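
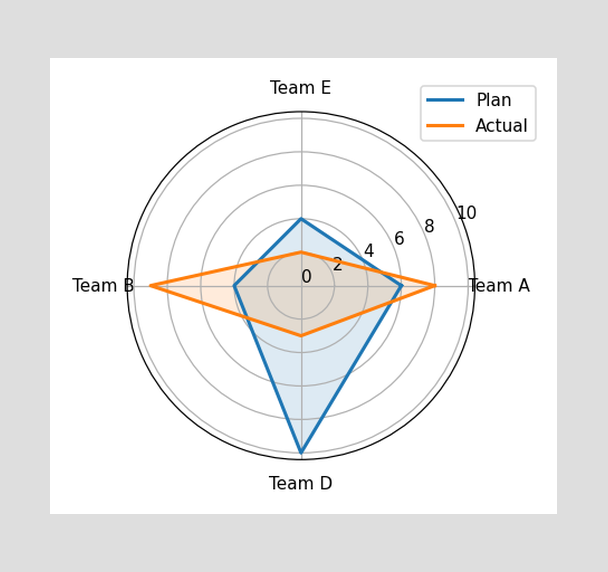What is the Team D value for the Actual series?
On the Team D axis, Actual reaches 3.

3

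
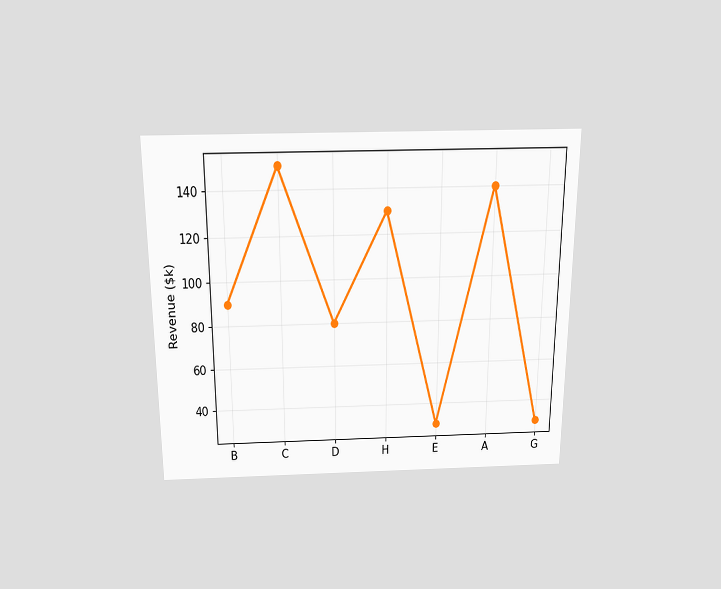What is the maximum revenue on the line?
$150k

The chart is viewed slightly from above. The highest point is at C, and reading across to the y-axis gives $150k.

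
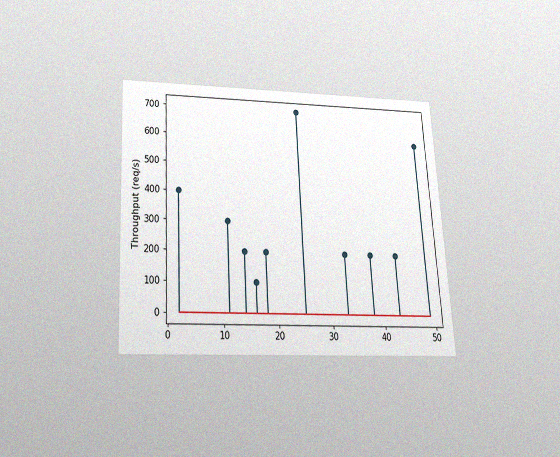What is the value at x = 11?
300req/s

The chart is tilted about 3° counter-clockwise and viewed slightly from below, with some photo noise. The stem at x=11 reaches 300req/s.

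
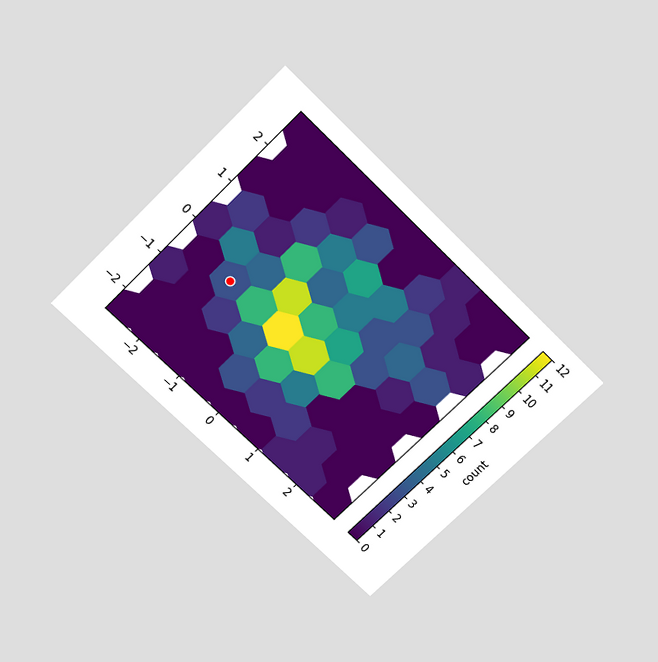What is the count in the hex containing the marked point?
The chart is tilted about 45° clockwise and viewed slightly from above. The marked hex reads 3 on the colorbar.

3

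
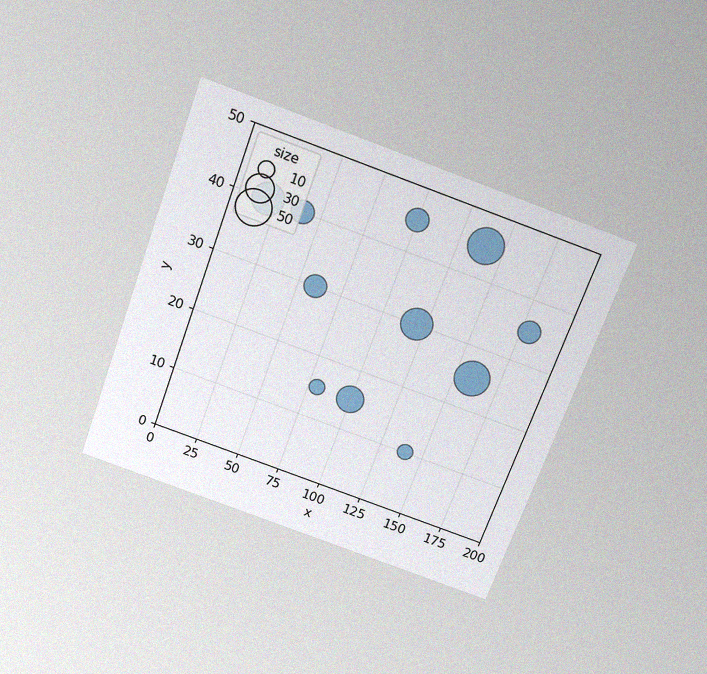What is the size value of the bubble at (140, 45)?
50

The chart is tilted about 20° clockwise and viewed slightly from above, with some photo noise. Matching the bubble at (140, 45) against the size legend gives 50.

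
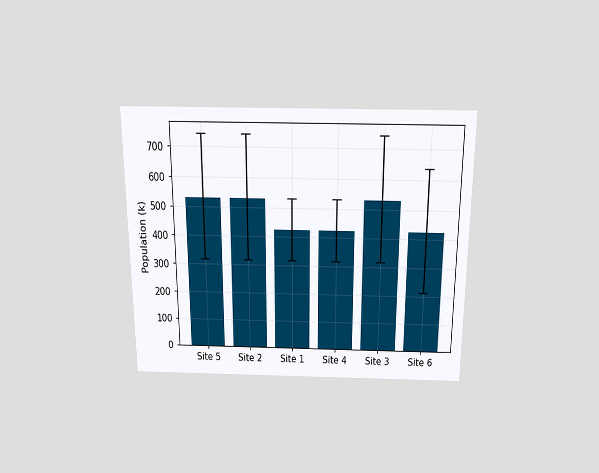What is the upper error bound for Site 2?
The chart is viewed slightly from above. The Site 2 bar's upper whisker reaches 742k.

742k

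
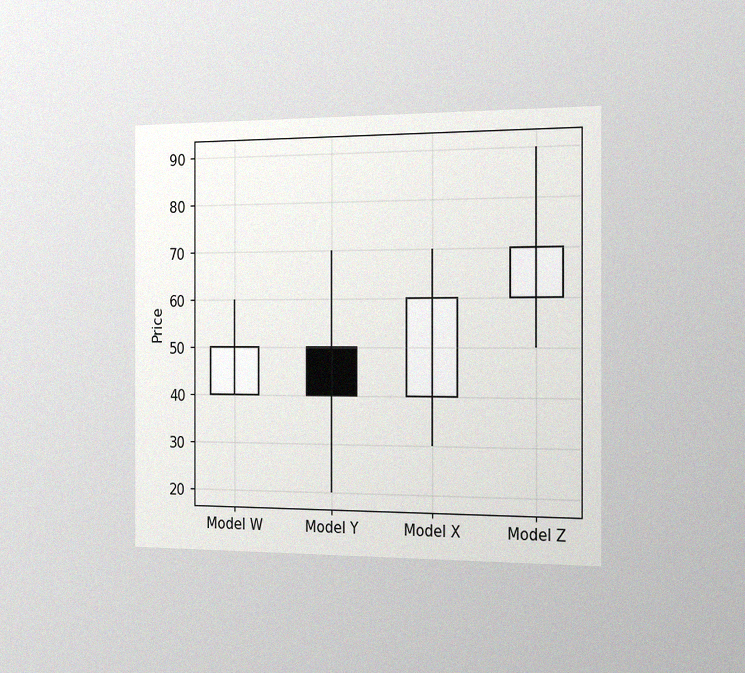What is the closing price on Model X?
60

The chart is viewed slightly from the right, with some photo noise. The Model X candle closes at 60.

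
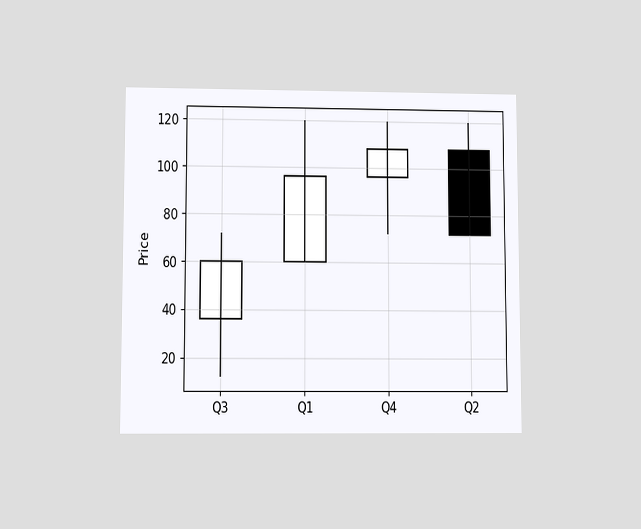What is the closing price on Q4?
108

The chart is viewed at a slight angle. The Q4 candle closes at 108.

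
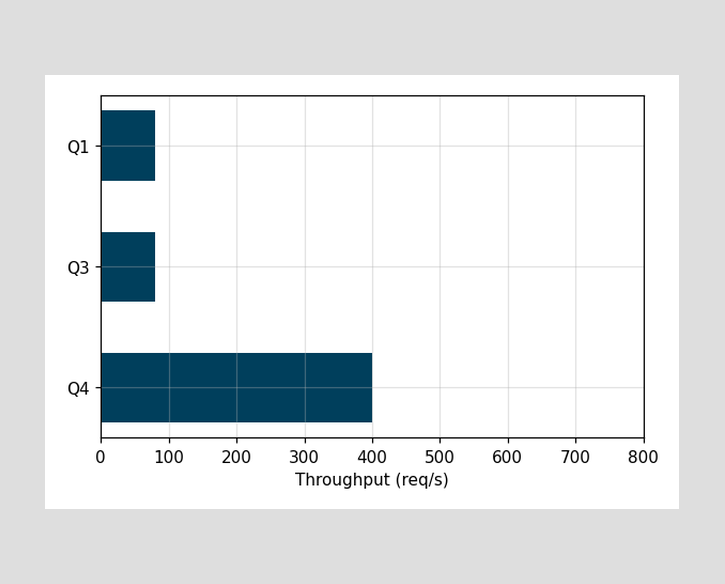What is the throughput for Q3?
Reading along the chart's x-axis, the Q3 bar reaches 80req/s.

80req/s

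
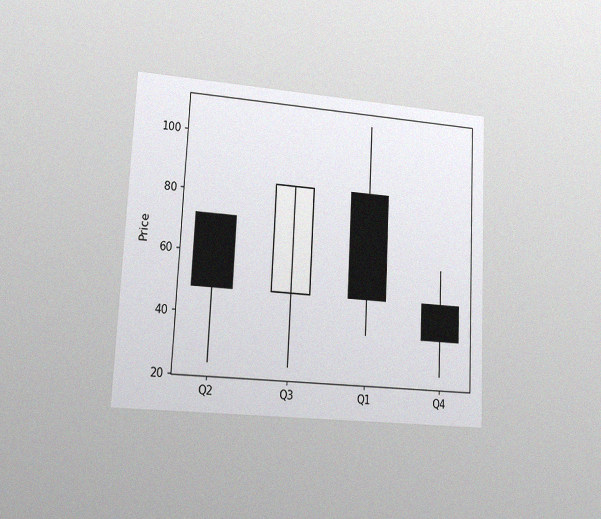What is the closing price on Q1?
The chart is tilted about 3° clockwise and viewed at a slight angle, with some photo noise. The Q1 candle closes at 48.

48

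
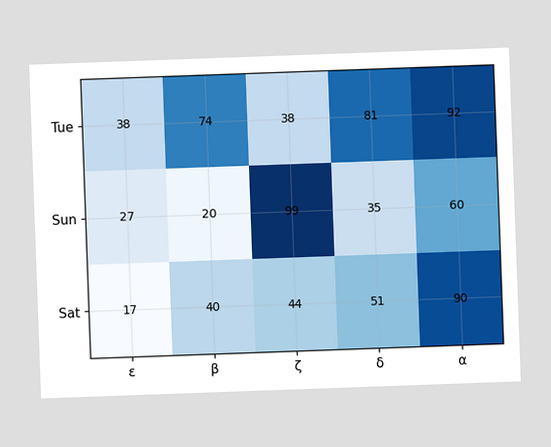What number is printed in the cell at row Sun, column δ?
35

The chart is tilted about 2° counter-clockwise. The (Sun, δ) cell reads 35.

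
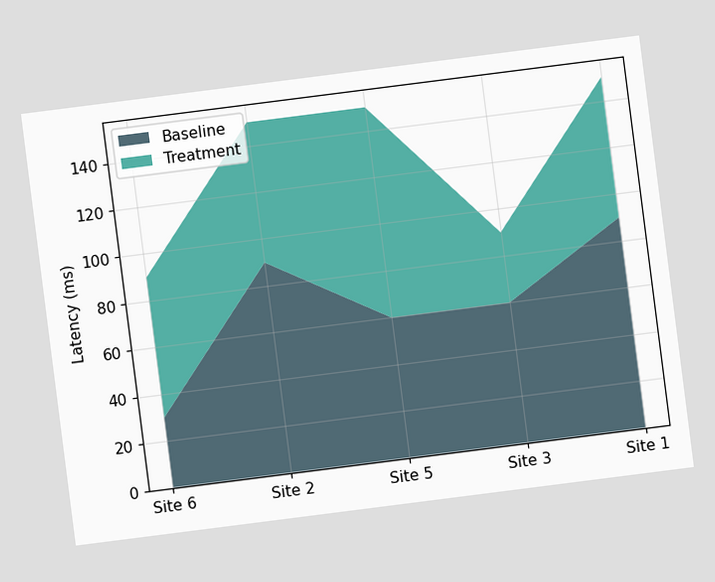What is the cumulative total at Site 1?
The chart is tilted about 7° counter-clockwise. The stacked total at Site 1 reaches 150ms.

150ms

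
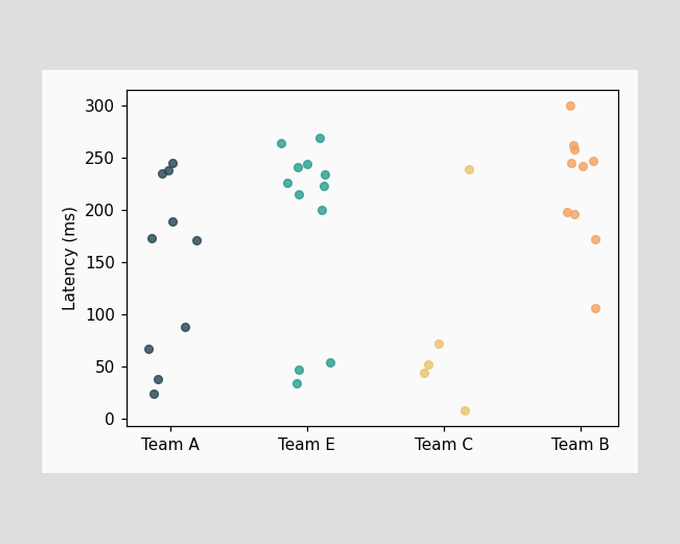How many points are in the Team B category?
10

Counting the markers in the Team B column gives 10.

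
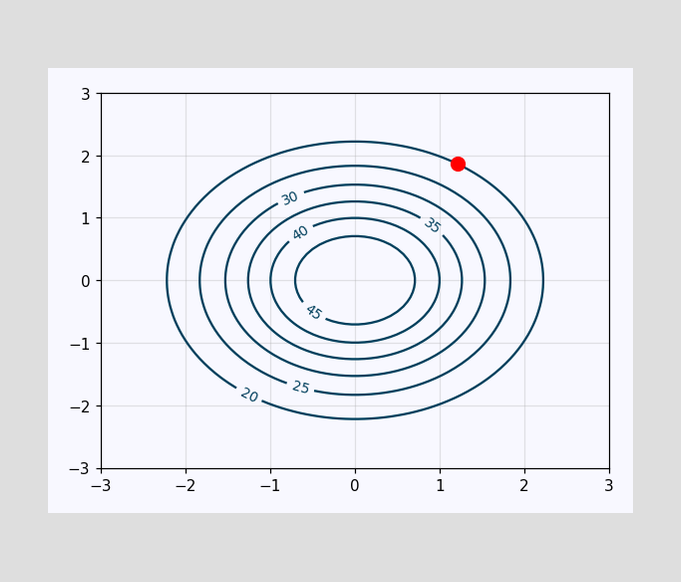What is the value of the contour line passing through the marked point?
20

The marked point sits on the contour labelled 20.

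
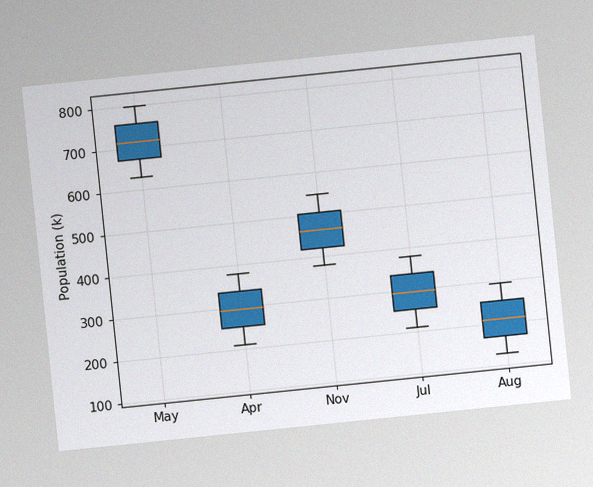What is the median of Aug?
The chart is tilted about 6° counter-clockwise, with some photo noise. The median line in the Aug box sits at 210k.

210k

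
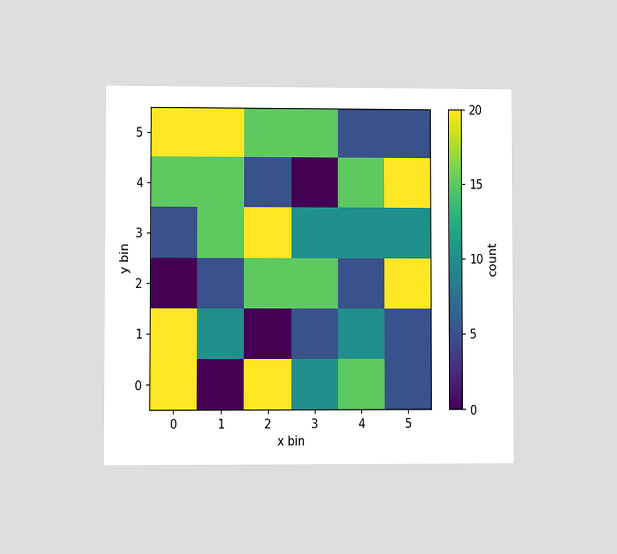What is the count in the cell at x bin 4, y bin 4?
15

The chart is viewed at a slight angle. Matching the cell (4, 4) against the colorbar gives 15.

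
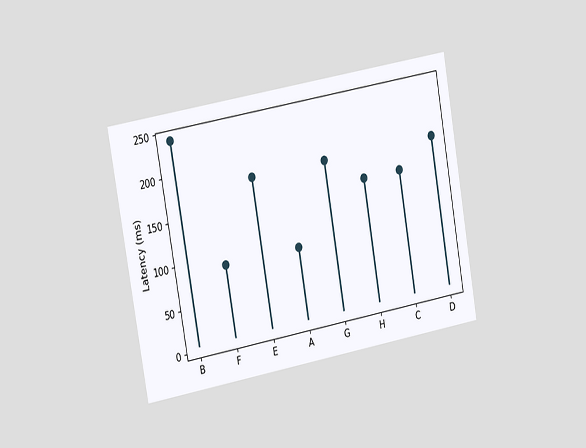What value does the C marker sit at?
The chart is tilted about 10° counter-clockwise and viewed slightly from the left. The C marker sits at 150ms.

150ms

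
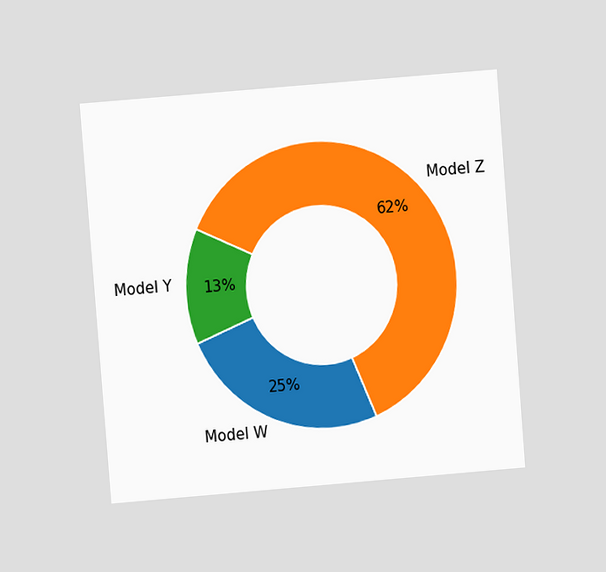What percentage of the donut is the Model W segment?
The chart is tilted about 5° counter-clockwise and viewed at a slight angle. The Model W segment takes up 25% of the ring.

25%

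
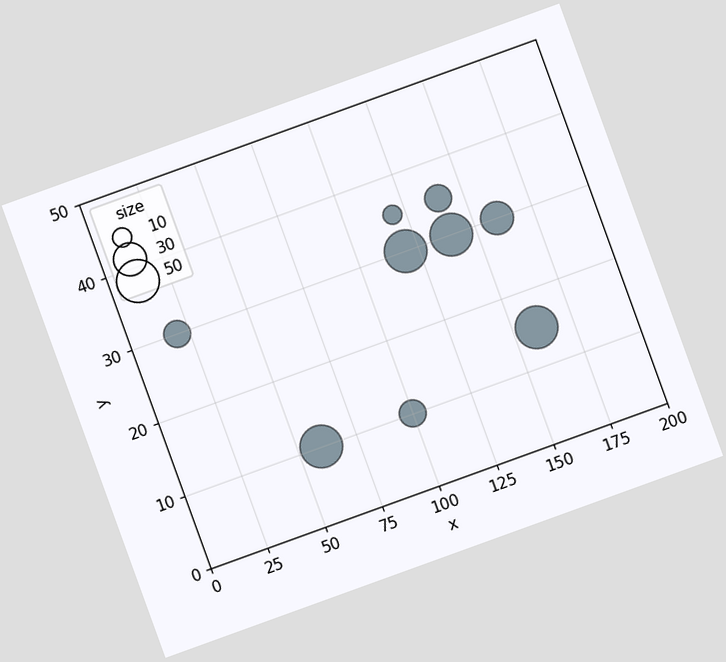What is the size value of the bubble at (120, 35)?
The chart is tilted about 20° counter-clockwise. Matching the bubble at (120, 35) against the size legend gives 10.

10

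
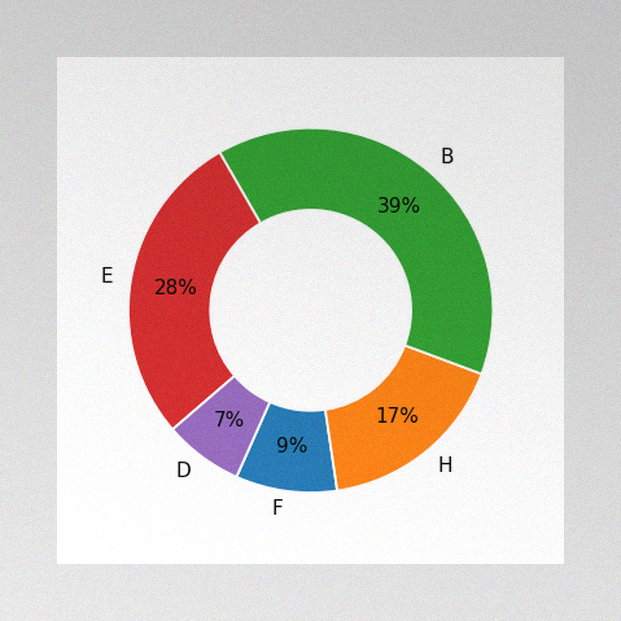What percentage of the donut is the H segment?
17%

The image has some photo noise and uneven lighting. The H segment takes up 17% of the ring.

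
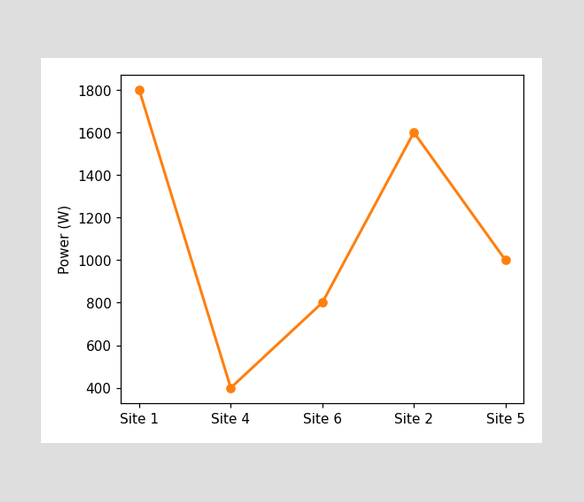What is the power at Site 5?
1000W

At Site 5, the line is at 1000W.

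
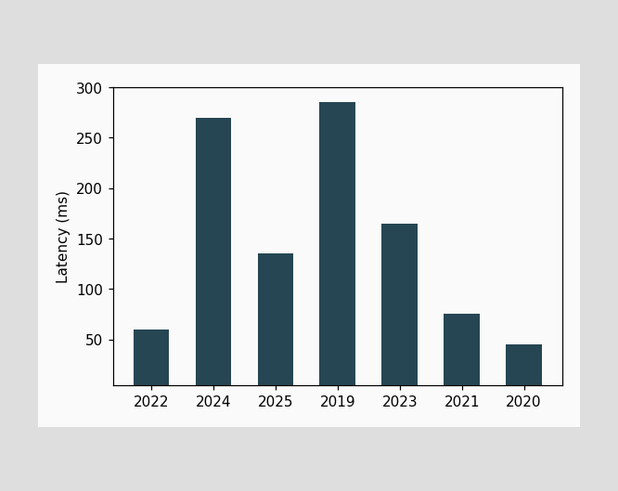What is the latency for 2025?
Reading along the chart's y-axis, the 2025 bar reaches 135ms.

135ms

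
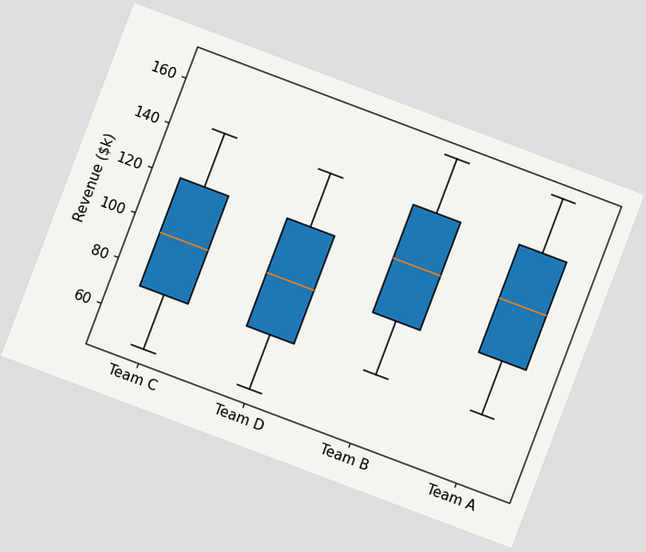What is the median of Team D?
The chart is tilted about 21° clockwise. The median line in the Team D box sits at $96k.

$96k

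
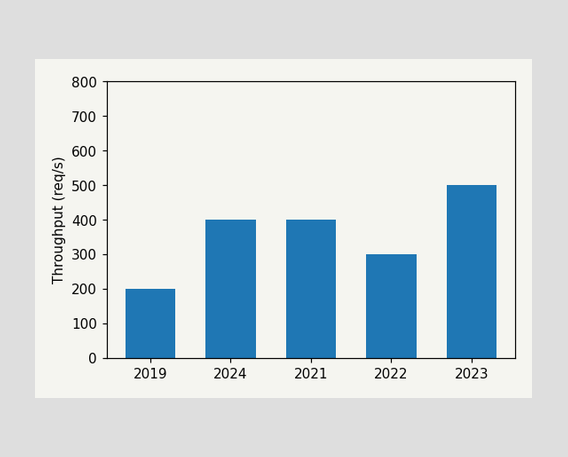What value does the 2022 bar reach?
Reading along the chart's y-axis, the 2022 bar reaches 300req/s.

300req/s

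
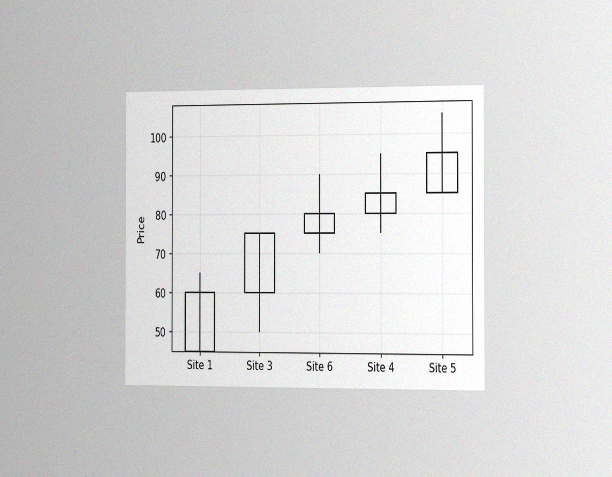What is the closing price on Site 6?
The chart is viewed slightly from the right, with some photo noise. The Site 6 candle closes at 80.

80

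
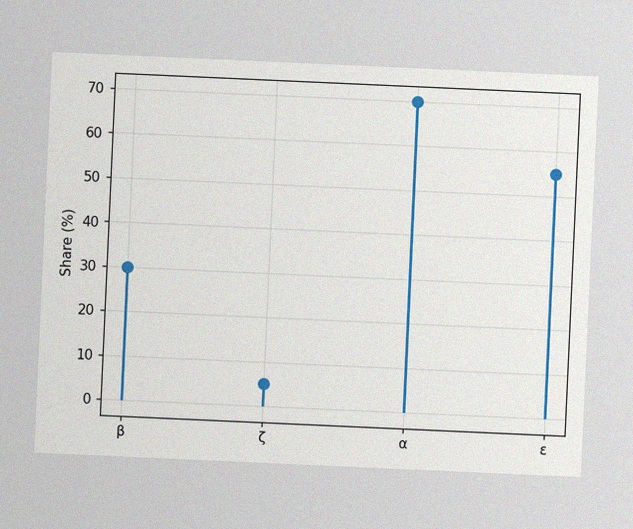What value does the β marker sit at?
30%

The chart is tilted about 3° clockwise, with some photo noise. The β marker sits at 30%.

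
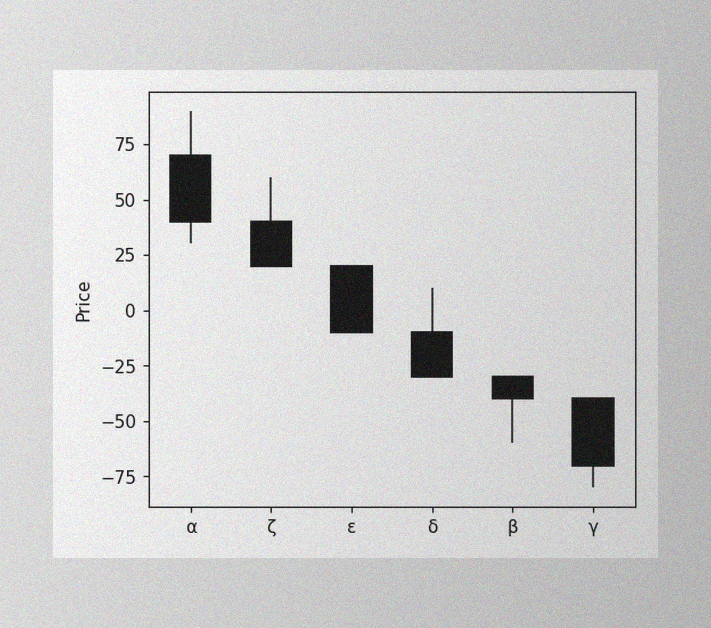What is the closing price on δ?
-30

The image has some photo noise and uneven lighting. The δ candle closes at -30.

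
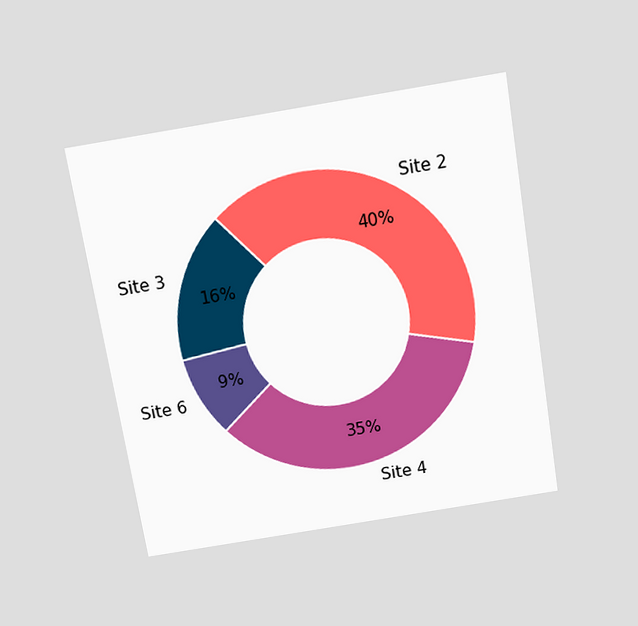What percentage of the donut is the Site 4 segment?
The chart is tilted about 9° counter-clockwise and viewed slightly from above. The Site 4 segment takes up 35% of the ring.

35%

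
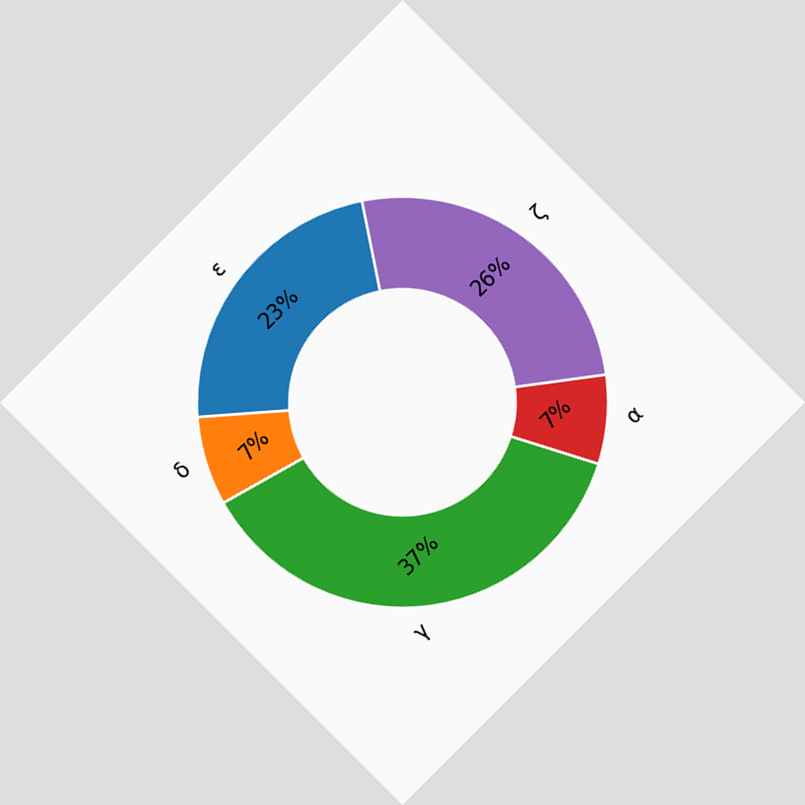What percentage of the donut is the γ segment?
The chart is tilted about 45° counter-clockwise. The γ segment takes up 37% of the ring.

37%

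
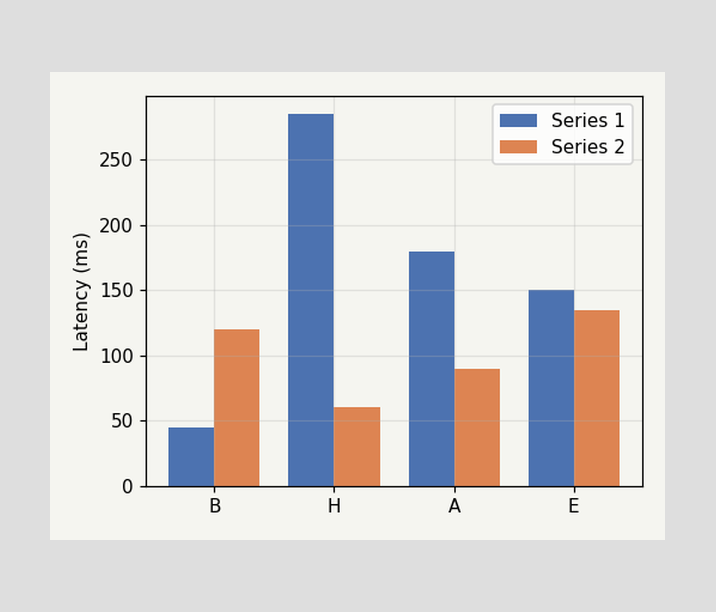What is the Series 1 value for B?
The Series 1 bar at B reaches 45ms on the y-axis.

45ms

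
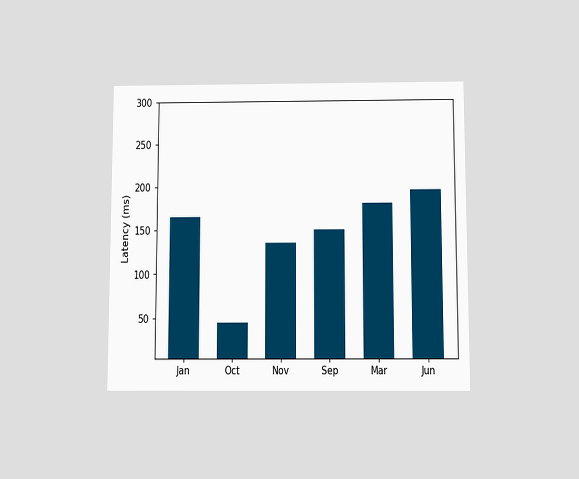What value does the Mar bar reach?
The chart is viewed slightly from below. Reading along the chart's y-axis, the Mar bar reaches 180ms.

180ms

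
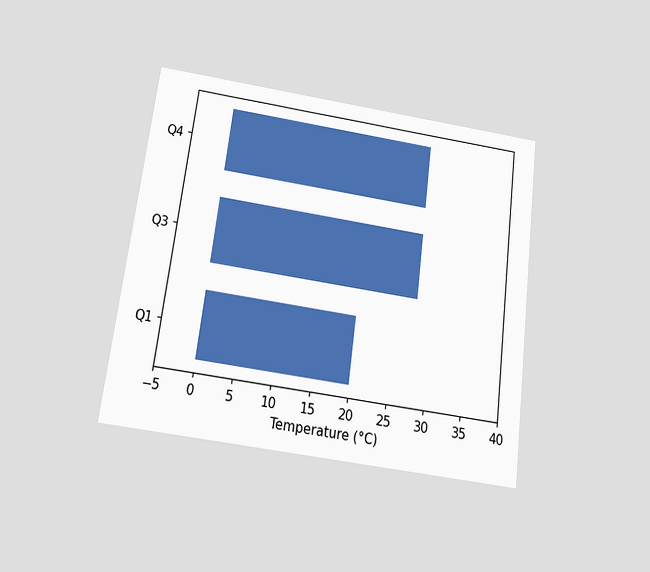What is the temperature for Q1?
The chart is tilted about 7° clockwise and viewed slightly from below. Reading along the chart's x-axis, the Q1 bar reaches 20°C.

20°C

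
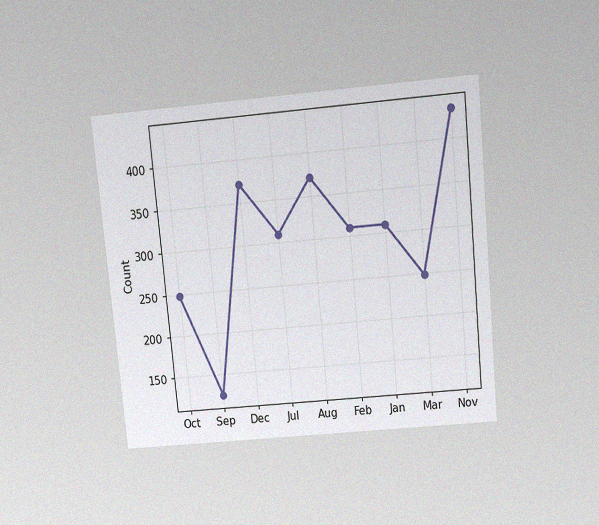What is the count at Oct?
248

The chart is tilted about 5° counter-clockwise and viewed slightly from above, with some photo noise. At Oct, the line is at 248.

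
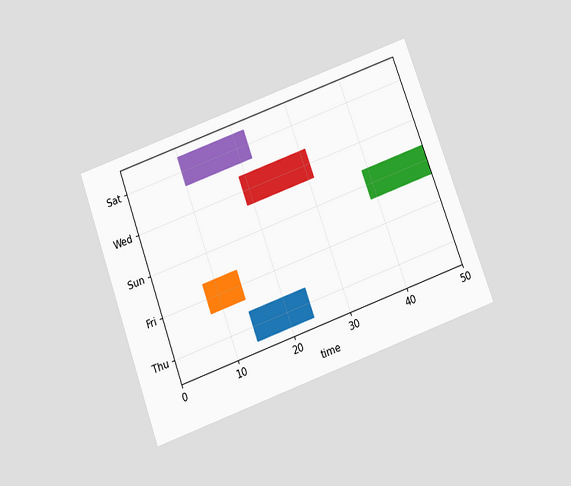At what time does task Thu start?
14

The chart is tilted about 20° counter-clockwise and viewed slightly from below. The Thu bar begins at t=14.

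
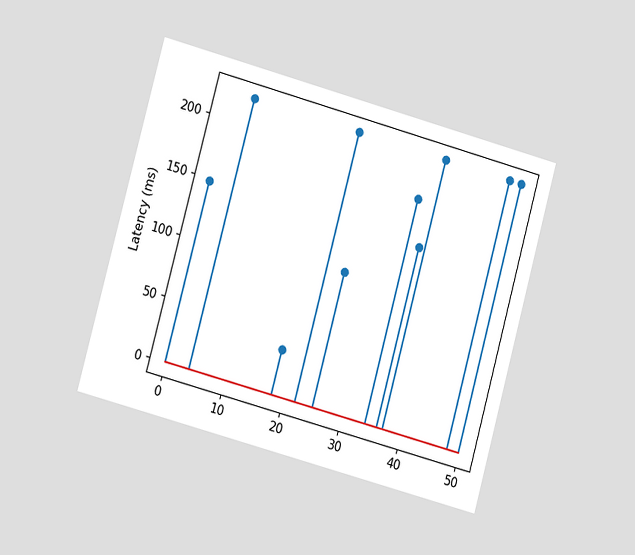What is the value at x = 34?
185ms

The chart is tilted about 15° clockwise and viewed at a slight angle. The stem at x=34 reaches 185ms.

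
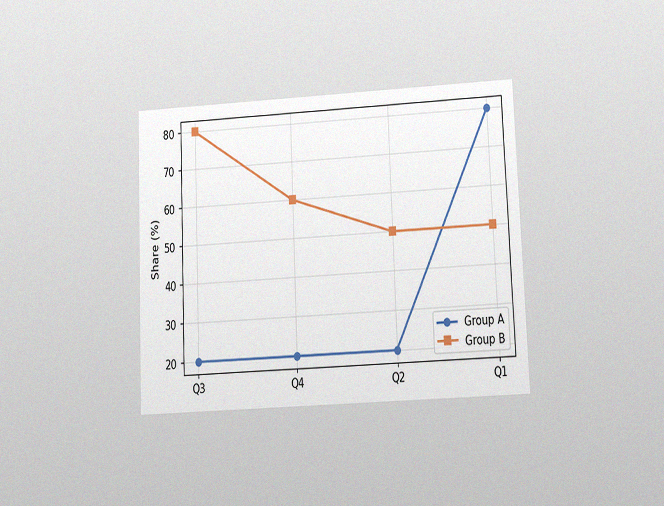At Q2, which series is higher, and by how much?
The chart is tilted about 2° counter-clockwise and viewed at a slight angle, with some photo noise. At Q2, Group B sits above the other line by 30%.

Group B, by 30%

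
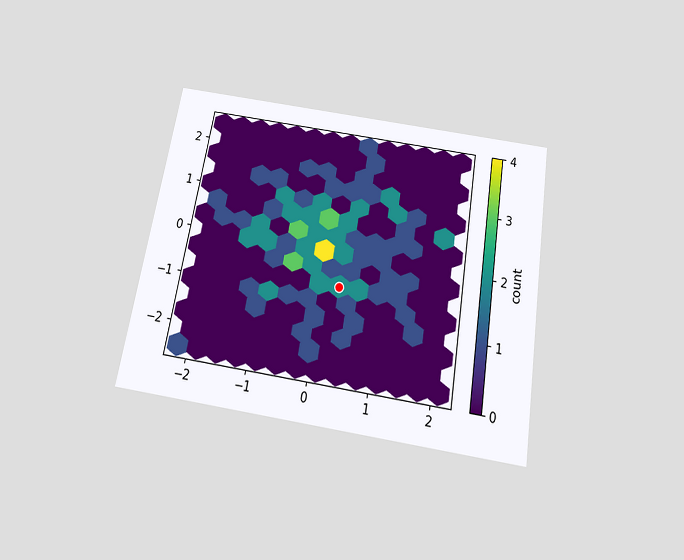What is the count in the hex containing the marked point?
2

The chart is tilted about 9° clockwise and viewed slightly from below. The marked hex reads 2 on the colorbar.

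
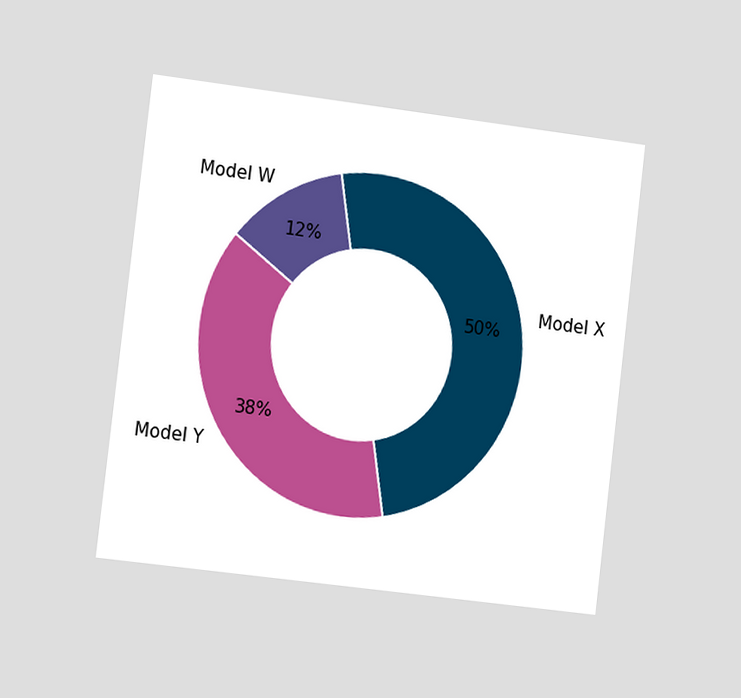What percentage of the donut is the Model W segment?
The chart is tilted about 7° clockwise and viewed slightly from the left. The Model W segment takes up 12% of the ring.

12%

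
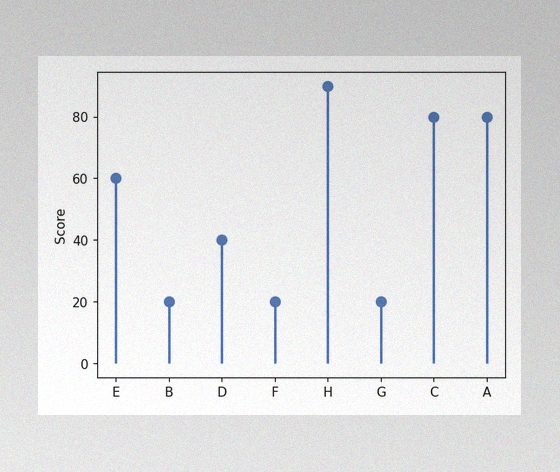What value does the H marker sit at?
90

The image has some photo noise and uneven lighting. The H marker sits at 90.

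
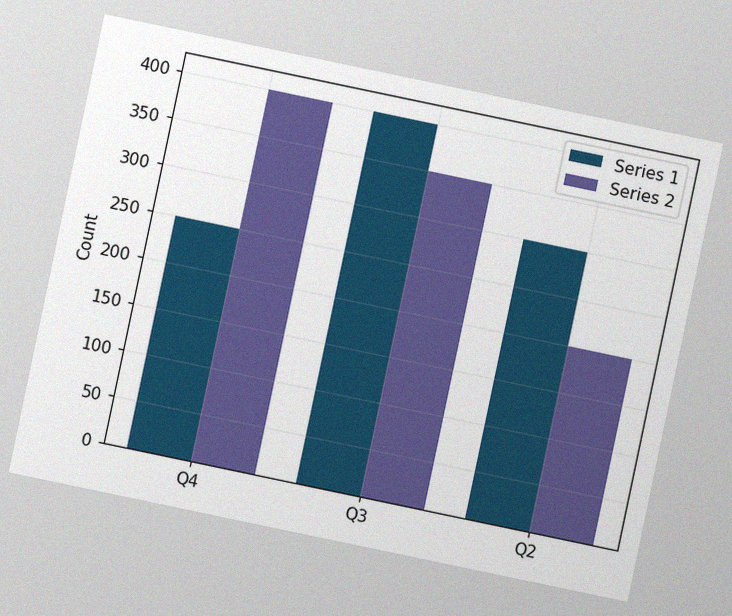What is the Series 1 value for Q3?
The chart is tilted about 12° clockwise, with some photo noise. The Series 1 bar at Q3 reaches 400 on the y-axis.

400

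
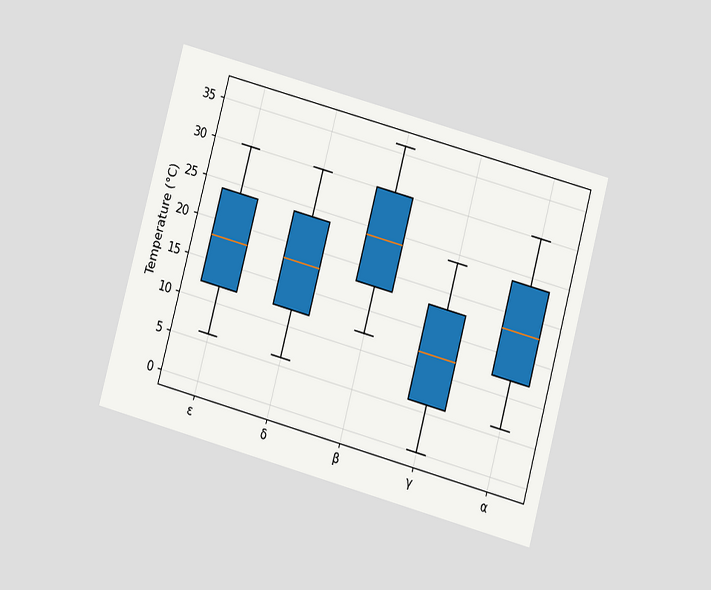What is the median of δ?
18°C

The chart is tilted about 15° clockwise and viewed at a slight angle. The median line in the δ box sits at 18°C.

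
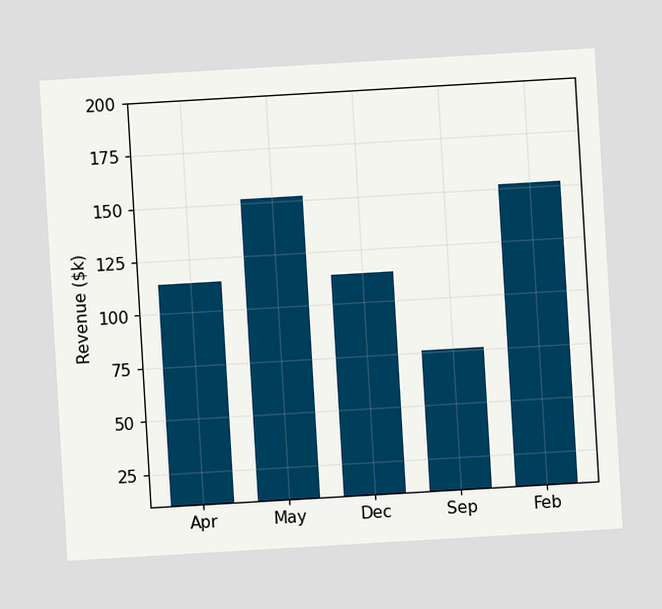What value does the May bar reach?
The chart is tilted about 3° counter-clockwise. Reading along the chart's y-axis, the May bar reaches $152k.

$152k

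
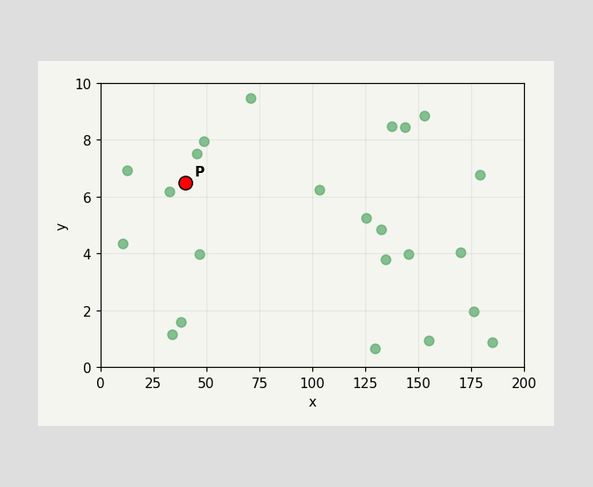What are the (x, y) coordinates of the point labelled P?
Following the gridlines from P to each axis, P sits at (40, 6.5).

(40, 6.5)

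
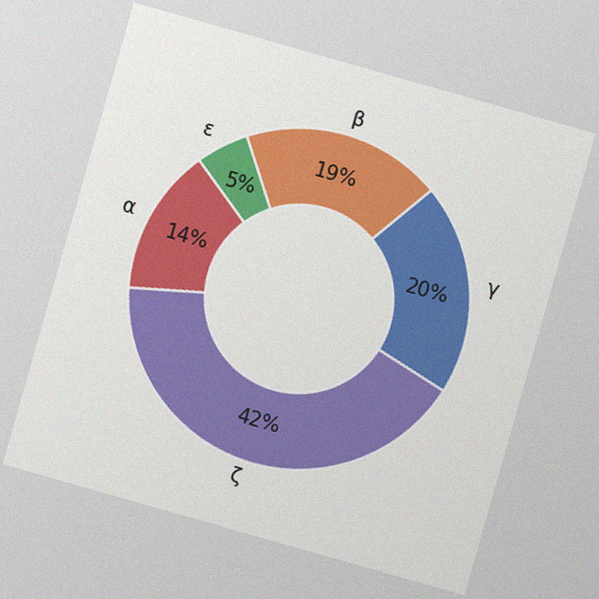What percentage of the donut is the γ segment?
The chart is tilted about 16° clockwise, with some photo noise. The γ segment takes up 20% of the ring.

20%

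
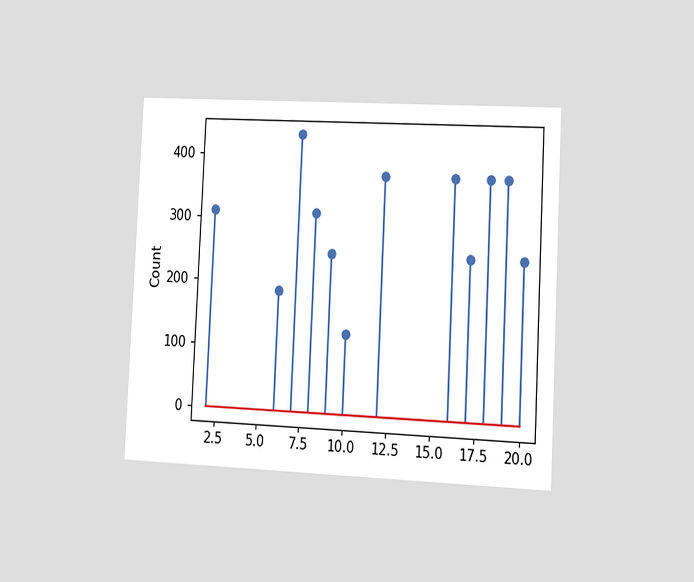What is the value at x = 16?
The chart is tilted about 3° clockwise and viewed slightly from the right. The stem at x=16 reaches 372.

372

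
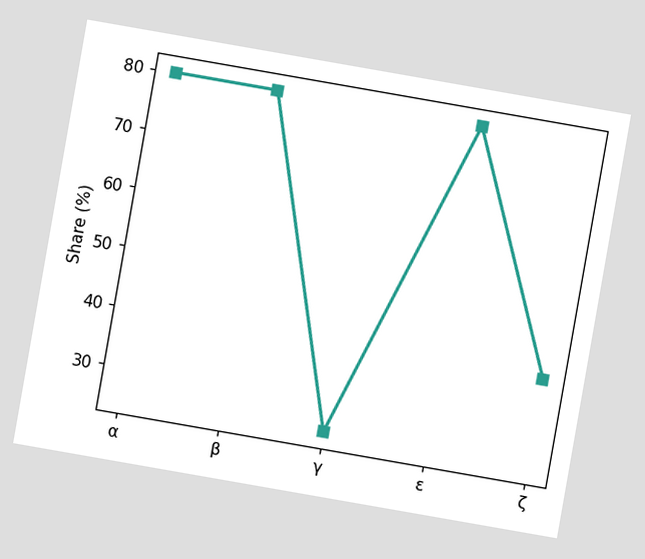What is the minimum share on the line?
The chart is tilted about 10° clockwise. The lowest point is at γ, and reading across to the y-axis gives 25%.

25%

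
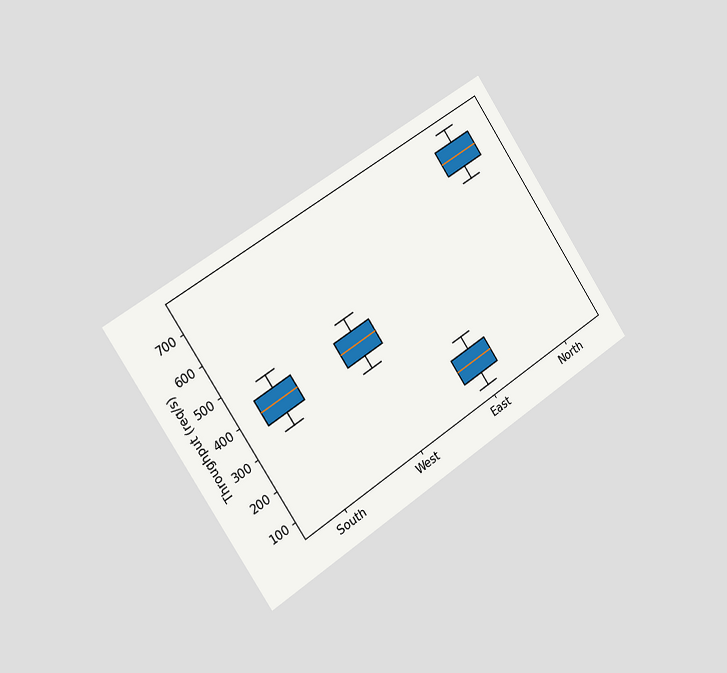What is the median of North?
The chart is tilted about 34° counter-clockwise and viewed slightly from the left. The median line in the North box sits at 680req/s.

680req/s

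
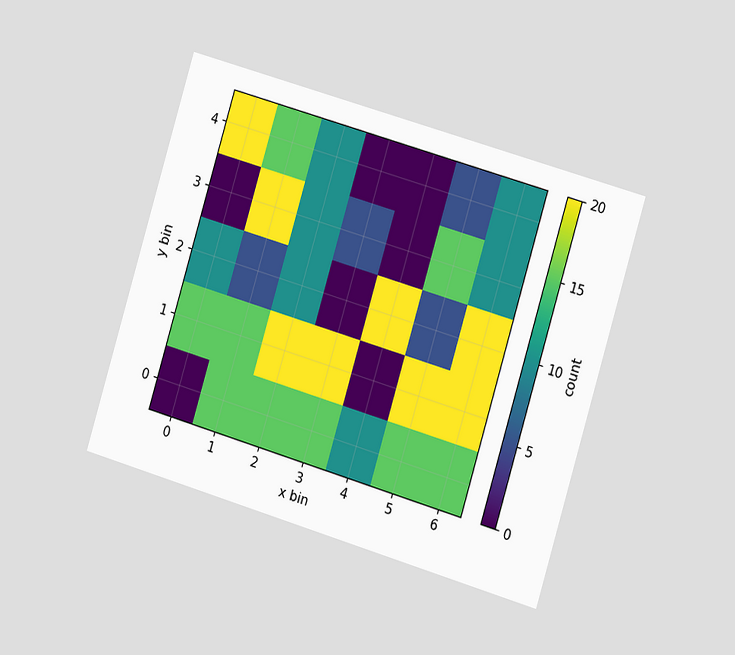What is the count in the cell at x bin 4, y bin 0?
10

The chart is tilted about 17° clockwise and viewed slightly from the right. Matching the cell (4, 0) against the colorbar gives 10.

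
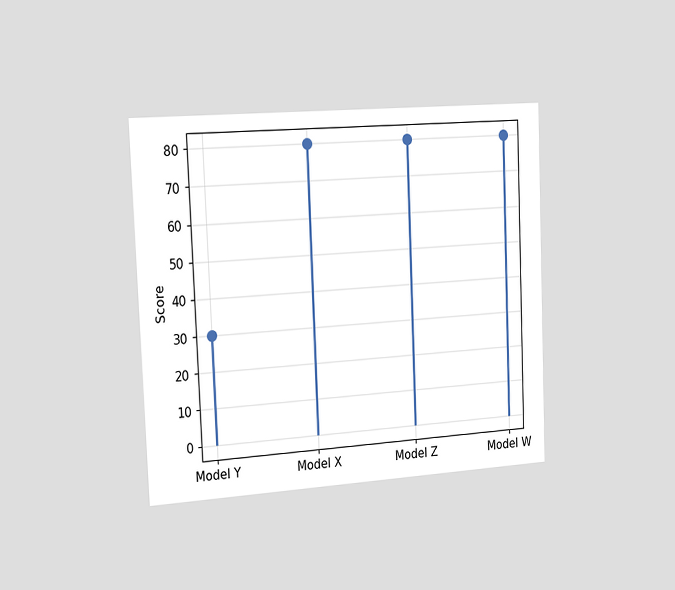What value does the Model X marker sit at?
80

The chart is tilted about 2° counter-clockwise and viewed slightly from the left. The Model X marker sits at 80.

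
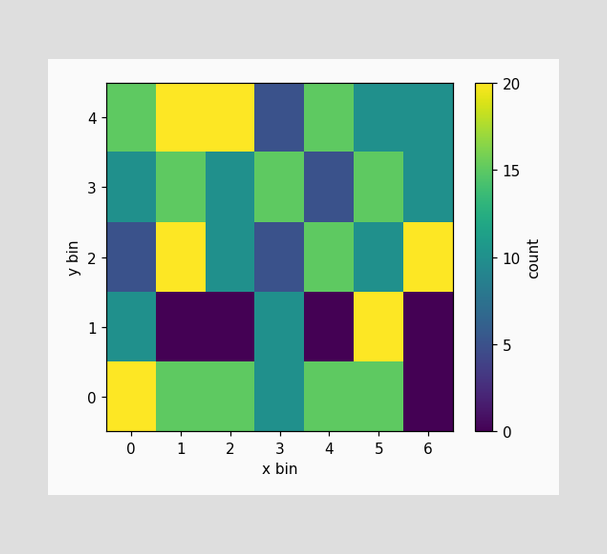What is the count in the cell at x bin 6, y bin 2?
Matching the cell (6, 2) against the colorbar gives 20.

20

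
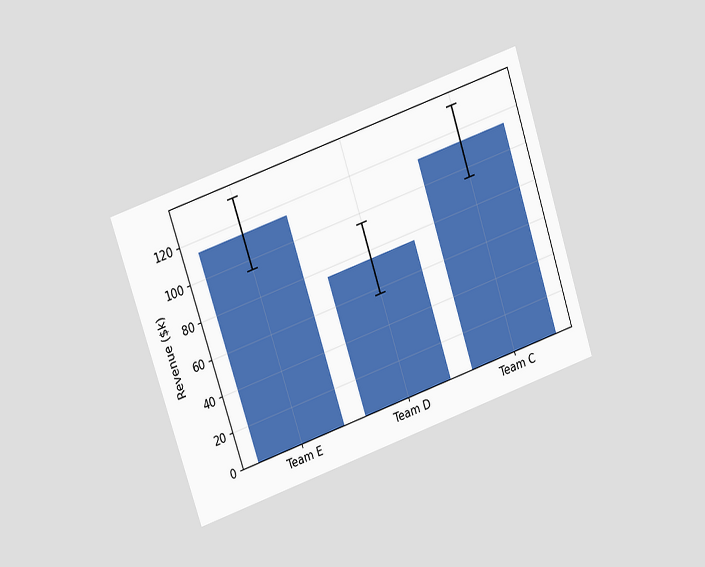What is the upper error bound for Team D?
$95k

The chart is tilted about 19° counter-clockwise and viewed at a slight angle. The Team D bar's upper whisker reaches $95k.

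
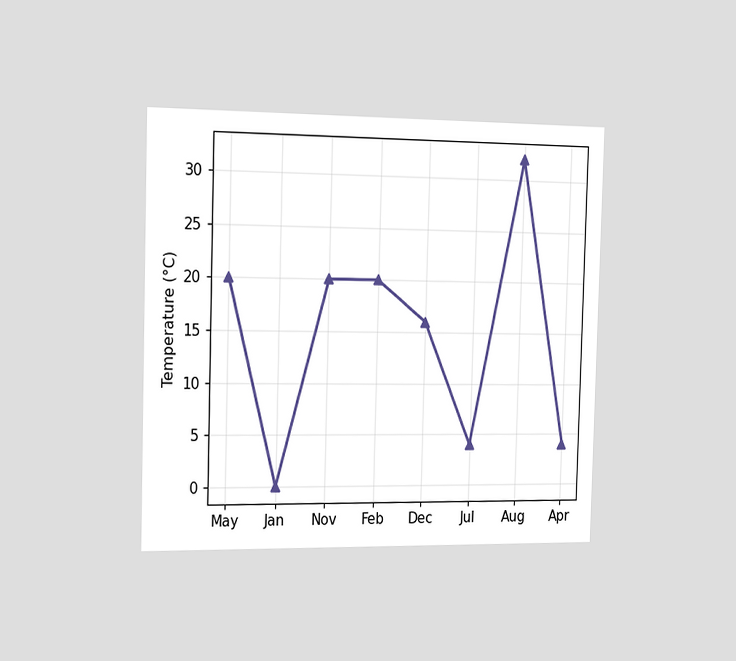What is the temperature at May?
The chart is viewed slightly from the left. At May, the line is at 20°C.

20°C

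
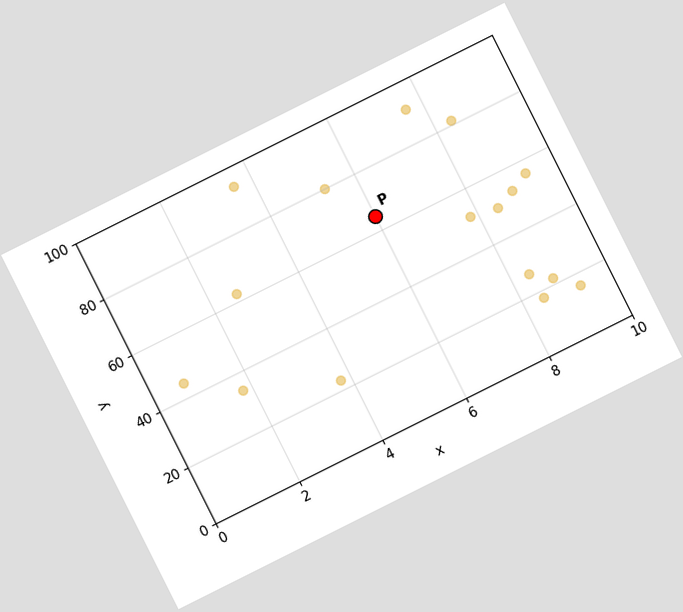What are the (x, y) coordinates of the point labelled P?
(6, 65)

The chart is tilted about 27° counter-clockwise. Following the gridlines from P to each axis, P sits at (6, 65).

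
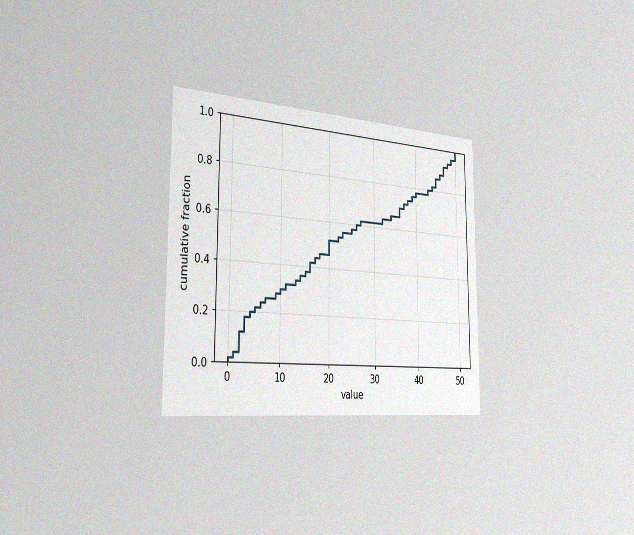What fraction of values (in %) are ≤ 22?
The chart is viewed slightly from the left, with some photo noise. At x=22 the ECDF step is at 54%.

54%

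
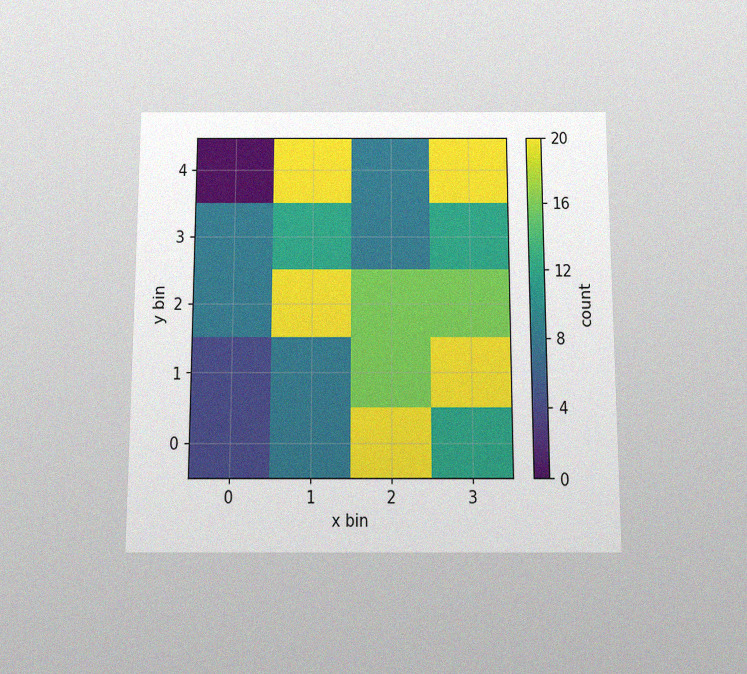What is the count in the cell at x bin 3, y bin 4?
20

The chart is viewed slightly from below, with some photo noise. Matching the cell (3, 4) against the colorbar gives 20.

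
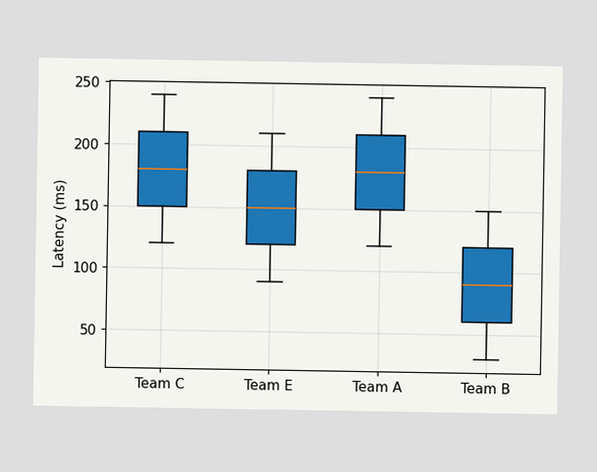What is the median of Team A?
The median line in the Team A box sits at 180ms.

180ms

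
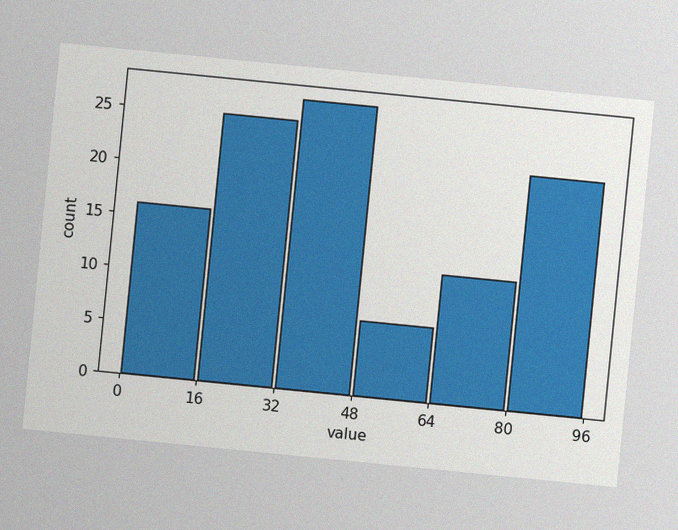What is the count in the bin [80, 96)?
22

The chart is tilted about 6° clockwise, with some photo noise. The [80, 96) bin has height 22.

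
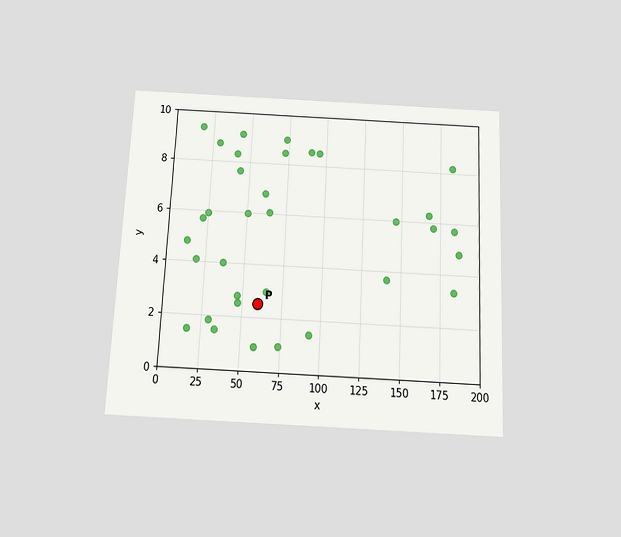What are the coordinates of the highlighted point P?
(60, 2.5)

The chart is tilted about 3° clockwise and viewed slightly from below. Following the gridlines from P to each axis, P sits at (60, 2.5).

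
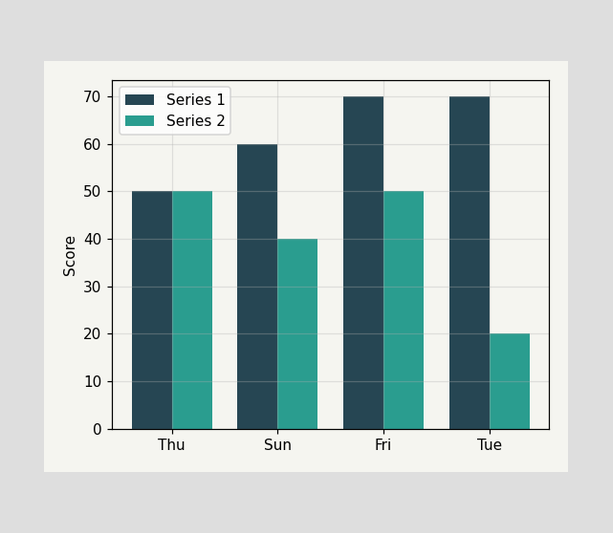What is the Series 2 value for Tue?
The Series 2 bar at Tue reaches 20 on the y-axis.

20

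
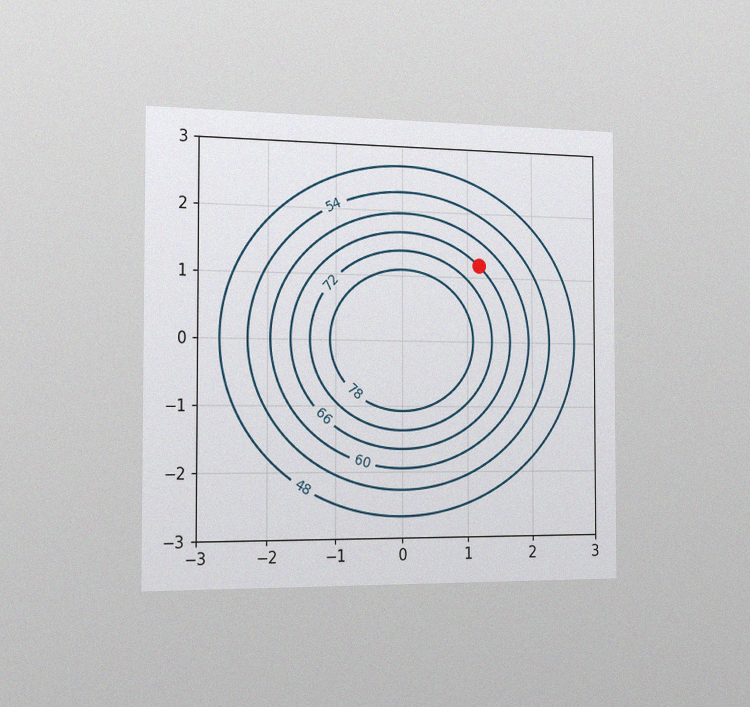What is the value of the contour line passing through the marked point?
66

The chart is viewed slightly from the left, with some photo noise. The marked point sits on the contour labelled 66.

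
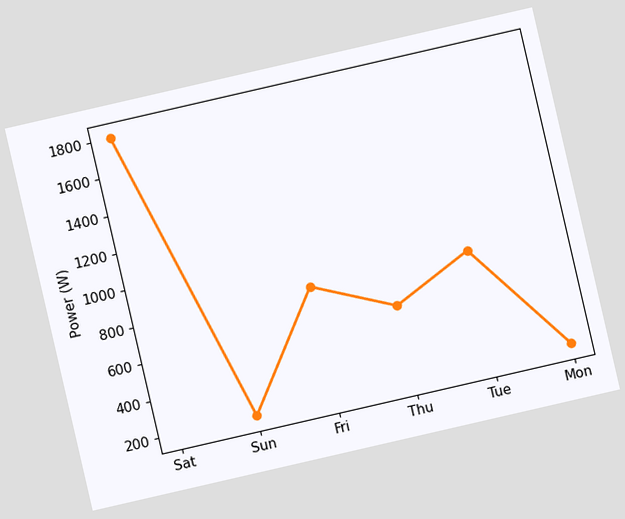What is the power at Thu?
The chart is tilted about 13° counter-clockwise. At Thu, the line is at 600W.

600W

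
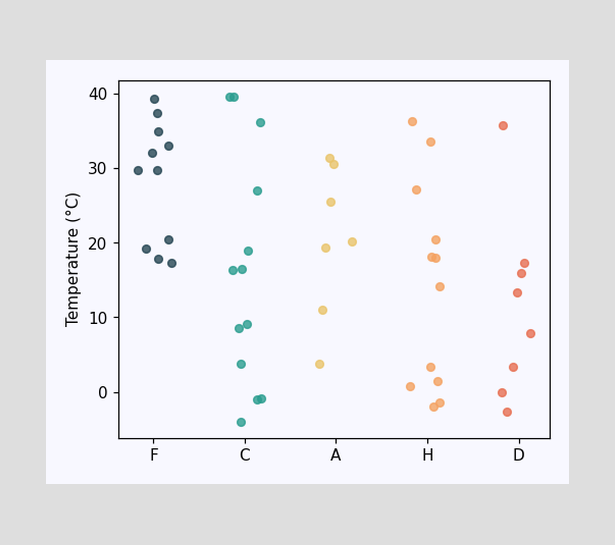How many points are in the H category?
Counting the markers in the H column gives 12.

12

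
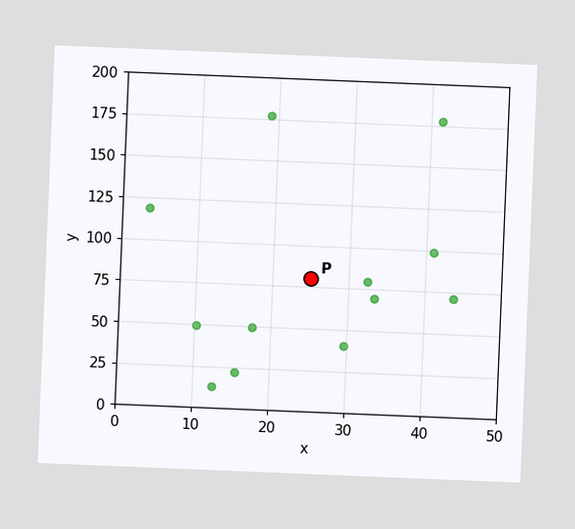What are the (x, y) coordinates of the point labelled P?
(25, 80)

The chart is tilted about 2° clockwise. Following the gridlines from P to each axis, P sits at (25, 80).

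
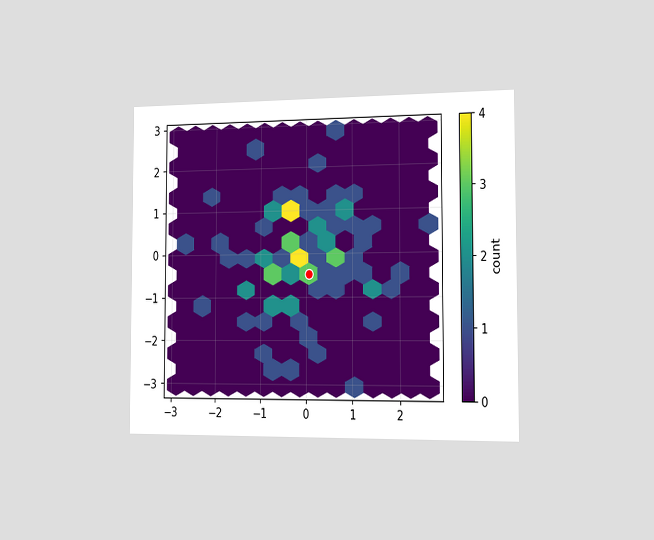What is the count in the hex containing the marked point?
The chart is viewed slightly from the right. The marked hex reads 3 on the colorbar.

3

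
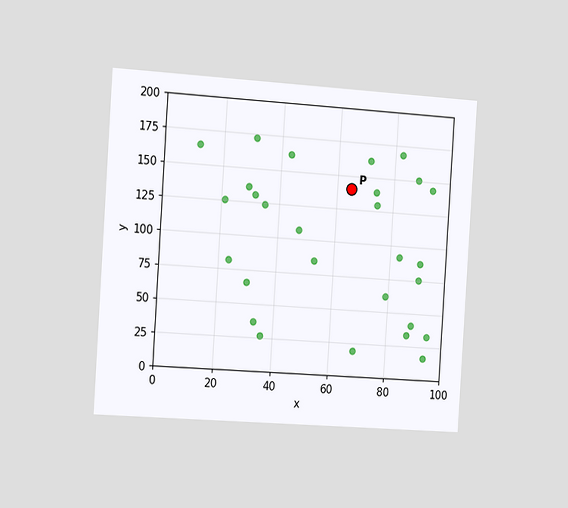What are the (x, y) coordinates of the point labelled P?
The chart is tilted about 4° clockwise and viewed slightly from the left. Following the gridlines from P to each axis, P sits at (65, 140).

(65, 140)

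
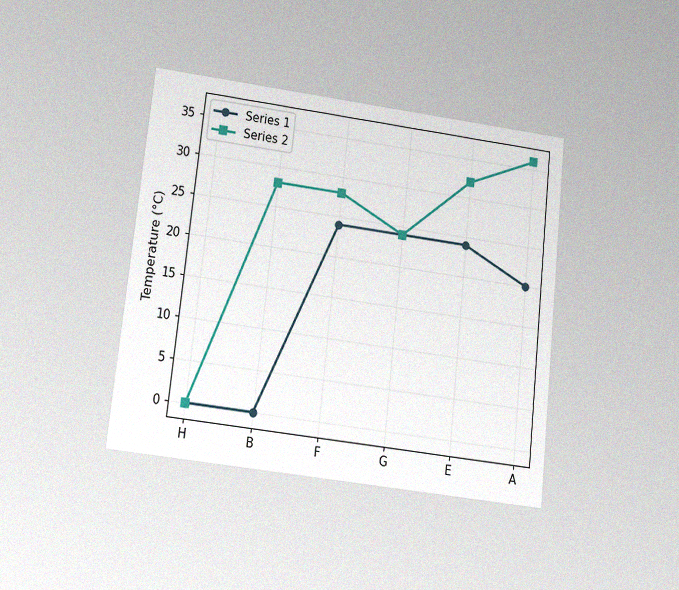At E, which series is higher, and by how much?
The chart is tilted about 6° clockwise and viewed slightly from below, with some photo noise. At E, Series 2 sits above the other line by 8°C.

Series 2, by 8°C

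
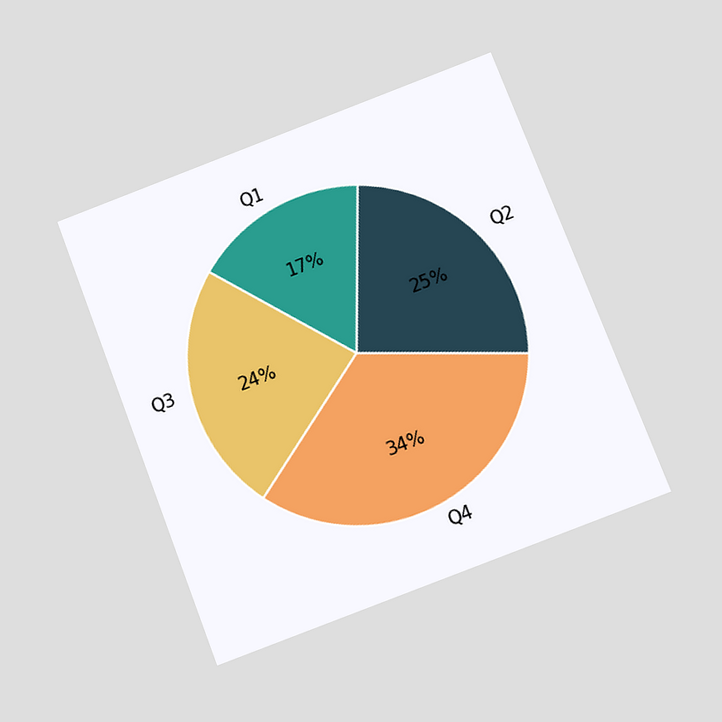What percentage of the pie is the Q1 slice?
The chart is tilted about 21° counter-clockwise and viewed at a slight angle. The Q1 slice takes up 17% of the pie.

17%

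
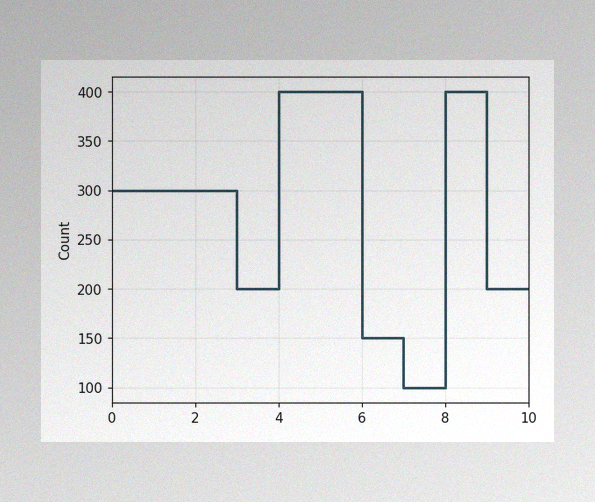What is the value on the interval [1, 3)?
The image has some photo noise and uneven lighting. On [1, 3) the step sits at 300.

300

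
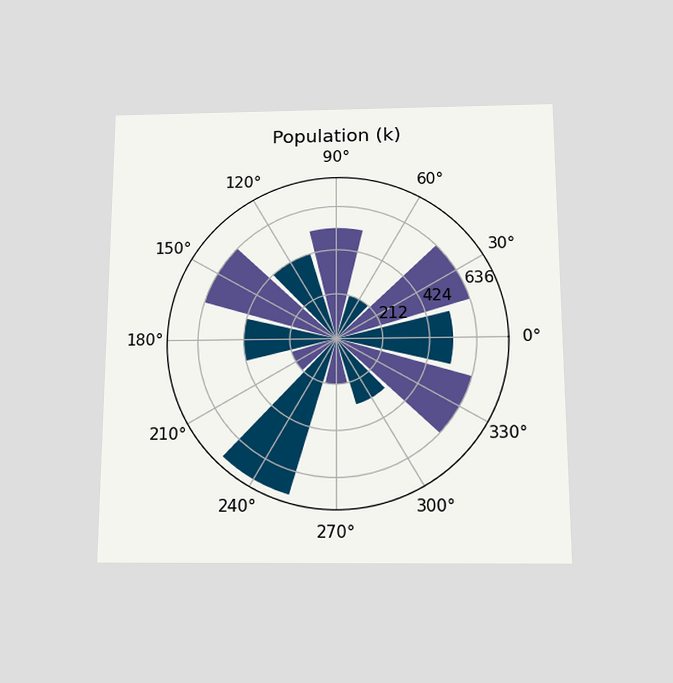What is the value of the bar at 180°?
424k

The chart is viewed slightly from below. The bar at 180° reaches 424k on the radial axis.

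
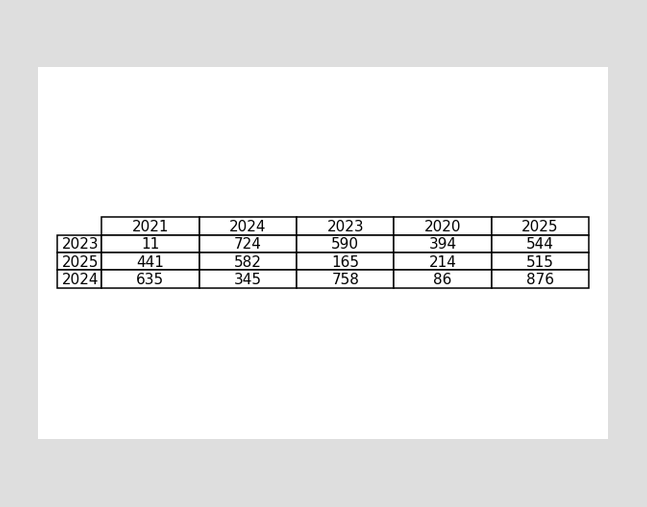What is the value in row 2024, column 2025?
The (2024, 2025) cell reads 876.

876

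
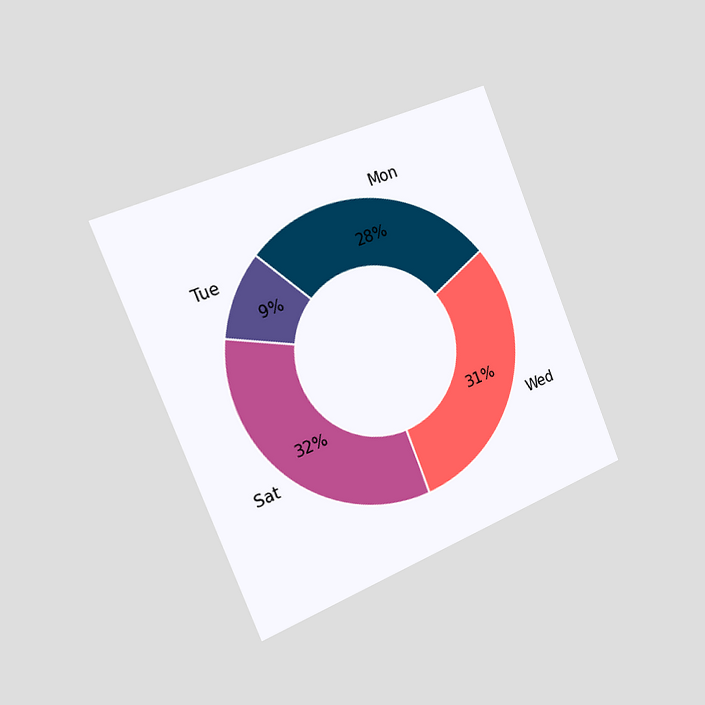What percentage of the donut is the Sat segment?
The chart is tilted about 22° counter-clockwise and viewed slightly from the left. The Sat segment takes up 32% of the ring.

32%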